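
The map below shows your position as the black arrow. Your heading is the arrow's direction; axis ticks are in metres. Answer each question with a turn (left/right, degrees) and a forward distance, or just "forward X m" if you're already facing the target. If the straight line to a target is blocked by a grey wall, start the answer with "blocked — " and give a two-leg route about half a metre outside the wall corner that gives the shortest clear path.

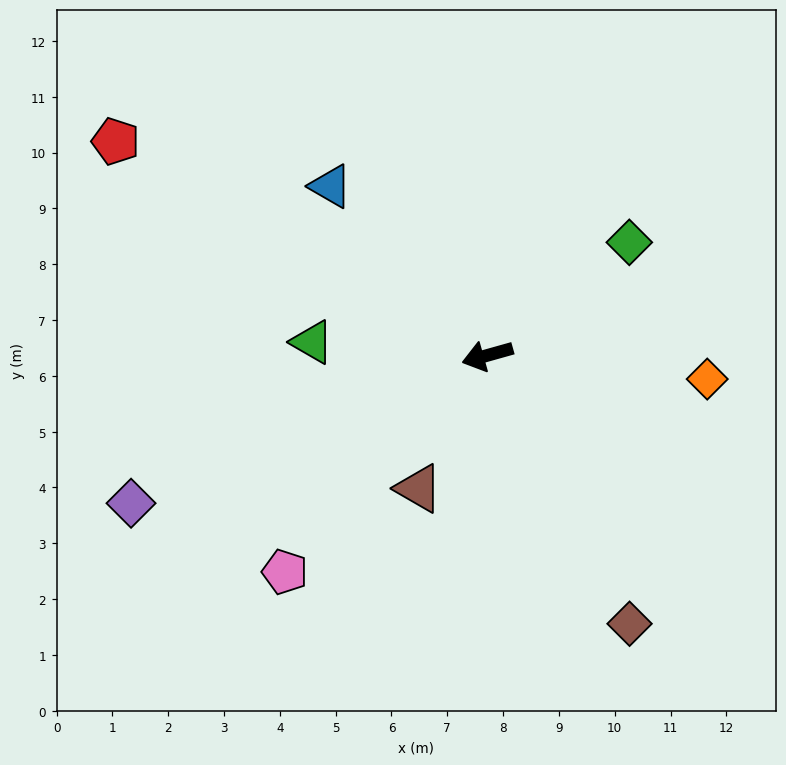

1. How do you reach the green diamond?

turn right 157°, forward 3.3 m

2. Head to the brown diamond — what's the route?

turn left 102°, forward 5.4 m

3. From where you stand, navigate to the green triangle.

turn right 20°, forward 3.1 m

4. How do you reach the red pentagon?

turn right 46°, forward 7.7 m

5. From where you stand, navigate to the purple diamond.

turn left 7°, forward 6.9 m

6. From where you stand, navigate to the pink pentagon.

turn left 31°, forward 5.3 m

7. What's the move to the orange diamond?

turn left 158°, forward 4.0 m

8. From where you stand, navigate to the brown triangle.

turn left 47°, forward 2.7 m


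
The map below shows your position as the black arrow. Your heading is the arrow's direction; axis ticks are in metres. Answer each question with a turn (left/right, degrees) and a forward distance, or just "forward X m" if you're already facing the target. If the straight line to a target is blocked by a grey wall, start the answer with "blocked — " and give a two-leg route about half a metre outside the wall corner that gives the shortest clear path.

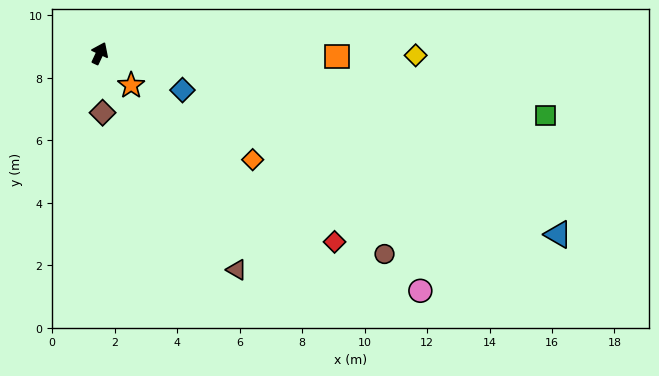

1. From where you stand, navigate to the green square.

turn right 73°, forward 14.4 m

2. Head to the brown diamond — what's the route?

turn right 152°, forward 1.9 m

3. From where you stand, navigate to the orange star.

turn right 111°, forward 1.4 m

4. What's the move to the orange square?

turn right 66°, forward 7.6 m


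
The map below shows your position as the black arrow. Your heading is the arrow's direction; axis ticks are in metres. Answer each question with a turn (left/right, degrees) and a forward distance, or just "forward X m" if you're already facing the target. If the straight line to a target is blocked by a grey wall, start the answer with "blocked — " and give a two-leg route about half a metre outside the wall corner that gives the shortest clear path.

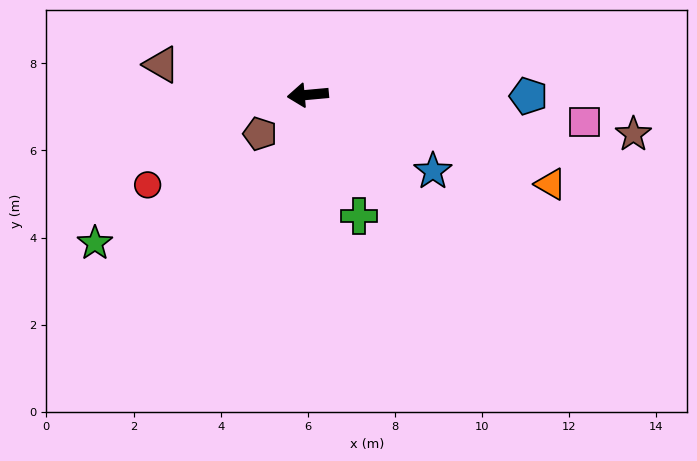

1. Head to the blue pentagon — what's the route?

turn left 174°, forward 5.1 m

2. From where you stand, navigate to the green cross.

turn left 108°, forward 3.0 m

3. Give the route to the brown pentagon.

turn left 34°, forward 1.4 m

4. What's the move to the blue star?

turn left 143°, forward 3.4 m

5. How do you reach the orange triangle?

turn left 155°, forward 5.9 m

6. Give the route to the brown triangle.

turn right 17°, forward 3.4 m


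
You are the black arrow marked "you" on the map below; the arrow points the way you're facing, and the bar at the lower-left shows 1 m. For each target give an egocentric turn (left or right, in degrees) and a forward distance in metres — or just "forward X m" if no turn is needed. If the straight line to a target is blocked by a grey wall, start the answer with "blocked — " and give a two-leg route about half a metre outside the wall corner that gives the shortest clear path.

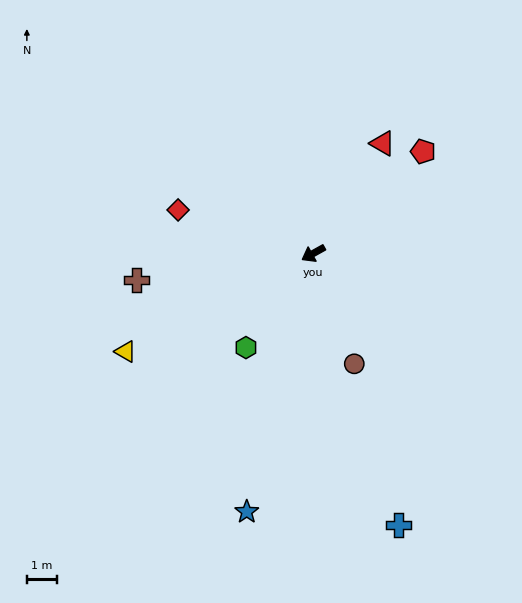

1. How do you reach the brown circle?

turn left 81°, forward 3.9 m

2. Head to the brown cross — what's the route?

turn right 21°, forward 6.0 m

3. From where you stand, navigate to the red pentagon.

turn right 166°, forward 5.0 m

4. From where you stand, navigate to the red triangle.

turn right 151°, forward 4.3 m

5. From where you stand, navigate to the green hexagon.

turn left 25°, forward 3.9 m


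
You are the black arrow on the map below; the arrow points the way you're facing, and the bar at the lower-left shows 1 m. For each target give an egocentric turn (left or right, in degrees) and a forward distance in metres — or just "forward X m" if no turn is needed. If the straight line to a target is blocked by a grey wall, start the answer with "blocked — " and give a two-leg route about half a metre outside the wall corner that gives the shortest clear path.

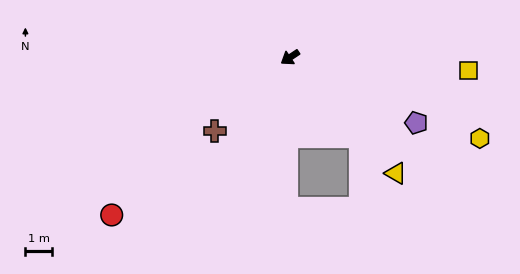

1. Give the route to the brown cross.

turn left 11°, forward 3.9 m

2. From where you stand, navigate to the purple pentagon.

turn left 119°, forward 5.3 m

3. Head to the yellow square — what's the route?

turn left 142°, forward 6.6 m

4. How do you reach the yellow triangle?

turn left 99°, forward 5.8 m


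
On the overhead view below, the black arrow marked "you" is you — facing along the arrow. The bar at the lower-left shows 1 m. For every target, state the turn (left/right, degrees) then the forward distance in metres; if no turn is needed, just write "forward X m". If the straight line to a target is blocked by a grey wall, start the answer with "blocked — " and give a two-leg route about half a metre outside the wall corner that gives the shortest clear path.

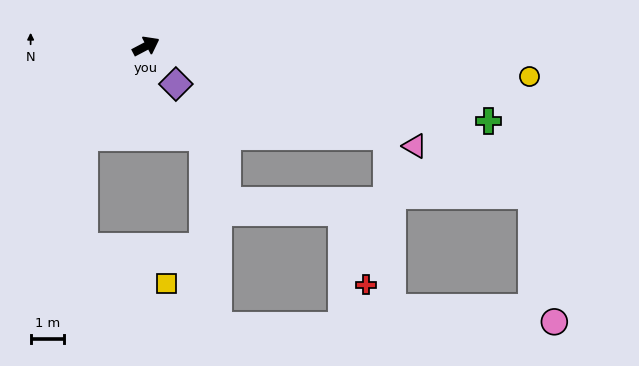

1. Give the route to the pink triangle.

turn right 48°, forward 8.5 m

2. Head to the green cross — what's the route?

turn right 40°, forward 10.4 m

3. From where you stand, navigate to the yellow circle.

turn right 32°, forward 11.4 m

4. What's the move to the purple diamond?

turn right 80°, forward 1.4 m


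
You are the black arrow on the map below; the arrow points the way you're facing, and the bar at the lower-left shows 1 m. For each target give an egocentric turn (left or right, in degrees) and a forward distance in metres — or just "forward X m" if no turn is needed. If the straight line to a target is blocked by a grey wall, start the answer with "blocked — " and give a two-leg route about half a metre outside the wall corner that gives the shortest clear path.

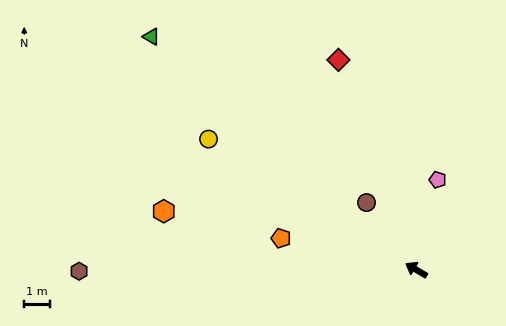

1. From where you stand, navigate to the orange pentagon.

turn left 17°, forward 5.4 m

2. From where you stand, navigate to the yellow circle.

forward 9.6 m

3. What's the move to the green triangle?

turn right 11°, forward 13.8 m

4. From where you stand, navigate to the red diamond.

turn right 39°, forward 8.8 m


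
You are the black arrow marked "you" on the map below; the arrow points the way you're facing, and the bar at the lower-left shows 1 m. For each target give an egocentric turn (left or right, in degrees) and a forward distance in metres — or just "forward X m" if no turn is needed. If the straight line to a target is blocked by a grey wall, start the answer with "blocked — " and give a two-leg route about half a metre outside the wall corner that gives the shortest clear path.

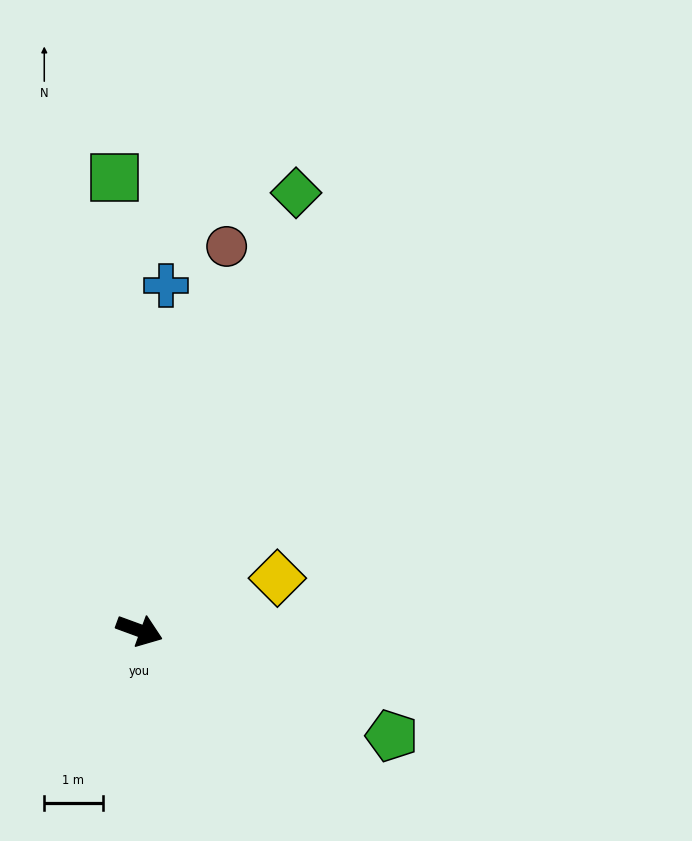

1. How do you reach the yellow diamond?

turn left 41°, forward 2.5 m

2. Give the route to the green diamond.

turn left 90°, forward 8.0 m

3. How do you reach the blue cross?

turn left 106°, forward 5.9 m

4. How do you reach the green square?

turn left 113°, forward 7.8 m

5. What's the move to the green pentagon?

turn right 2°, forward 4.7 m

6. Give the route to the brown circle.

turn left 97°, forward 6.7 m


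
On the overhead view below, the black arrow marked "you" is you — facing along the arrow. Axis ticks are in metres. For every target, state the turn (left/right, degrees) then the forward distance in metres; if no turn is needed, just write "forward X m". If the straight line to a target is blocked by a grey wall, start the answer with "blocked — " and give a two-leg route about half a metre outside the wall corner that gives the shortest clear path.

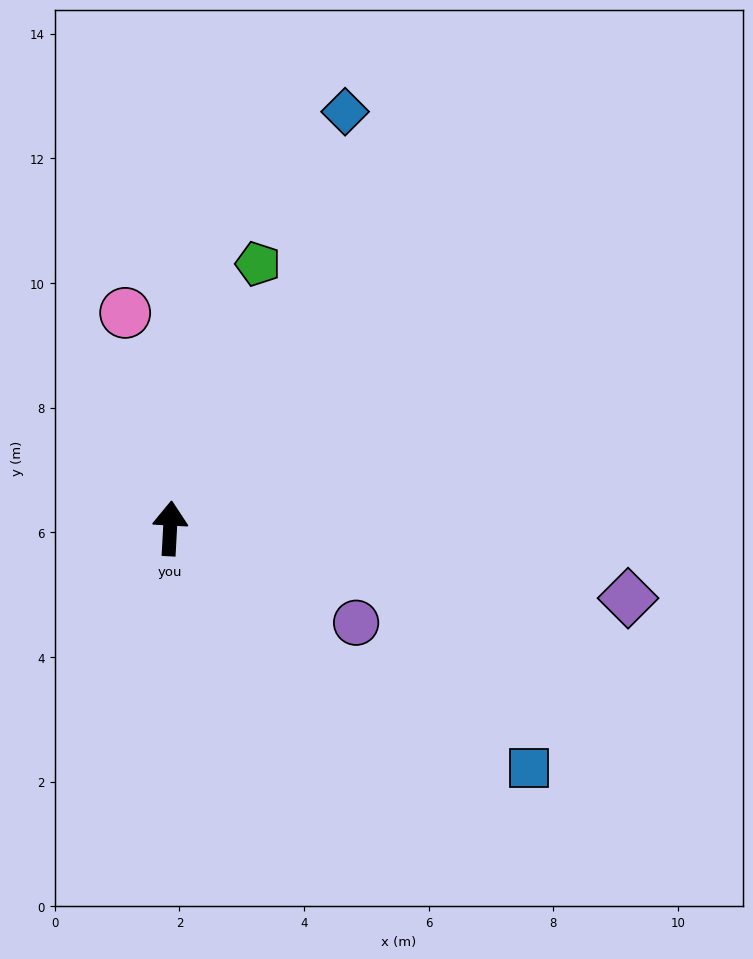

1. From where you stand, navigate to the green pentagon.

turn right 15°, forward 4.5 m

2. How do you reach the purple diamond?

turn right 96°, forward 7.4 m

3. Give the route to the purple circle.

turn right 114°, forward 3.3 m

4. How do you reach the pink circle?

turn left 15°, forward 3.5 m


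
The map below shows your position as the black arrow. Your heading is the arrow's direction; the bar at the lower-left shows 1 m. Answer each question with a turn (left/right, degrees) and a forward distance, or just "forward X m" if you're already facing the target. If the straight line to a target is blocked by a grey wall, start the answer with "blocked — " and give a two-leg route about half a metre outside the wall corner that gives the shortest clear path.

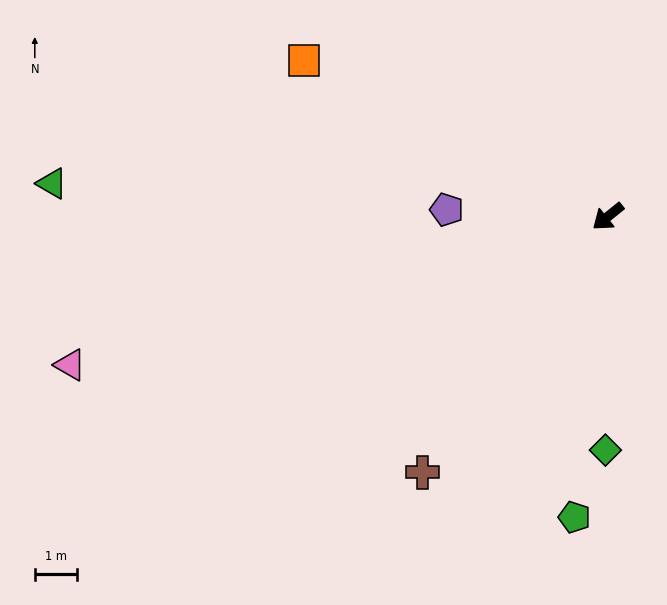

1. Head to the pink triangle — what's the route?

turn right 23°, forward 13.1 m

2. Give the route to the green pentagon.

turn left 45°, forward 7.1 m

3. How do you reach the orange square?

turn right 66°, forward 8.0 m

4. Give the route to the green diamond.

turn left 51°, forward 5.5 m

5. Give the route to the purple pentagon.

turn right 41°, forward 3.8 m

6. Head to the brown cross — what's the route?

turn left 15°, forward 7.4 m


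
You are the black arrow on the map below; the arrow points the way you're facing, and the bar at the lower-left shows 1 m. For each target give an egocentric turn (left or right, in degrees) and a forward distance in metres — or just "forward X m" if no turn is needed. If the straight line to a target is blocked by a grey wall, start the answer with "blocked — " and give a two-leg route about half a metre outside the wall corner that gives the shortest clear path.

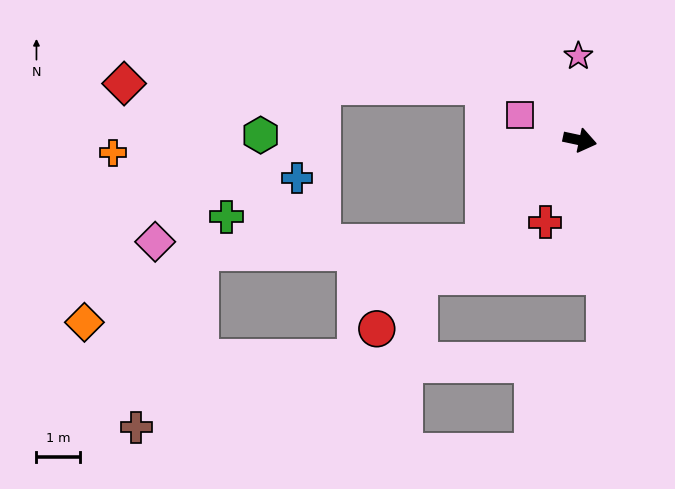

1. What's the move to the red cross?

turn right 101°, forward 2.0 m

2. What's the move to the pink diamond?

blocked — turn right 121°, forward 3.2 m, then turn right 47°, forward 7.5 m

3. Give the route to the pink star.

turn left 103°, forward 1.9 m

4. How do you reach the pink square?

turn left 169°, forward 1.5 m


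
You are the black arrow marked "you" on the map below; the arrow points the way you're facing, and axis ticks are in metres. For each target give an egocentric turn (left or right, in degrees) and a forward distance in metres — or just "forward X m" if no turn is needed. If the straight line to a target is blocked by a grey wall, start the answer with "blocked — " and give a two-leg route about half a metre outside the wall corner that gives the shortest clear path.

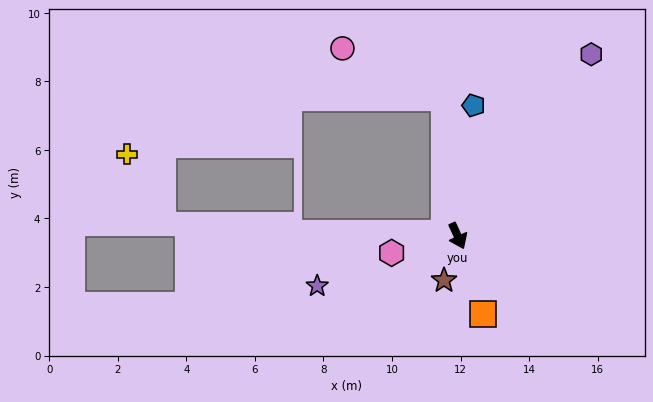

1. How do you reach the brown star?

turn right 42°, forward 1.4 m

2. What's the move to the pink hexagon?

turn right 100°, forward 2.0 m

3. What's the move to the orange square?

turn right 6°, forward 2.4 m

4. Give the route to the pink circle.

blocked — turn left 160°, forward 4.1 m, then turn left 60°, forward 3.3 m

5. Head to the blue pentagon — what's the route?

turn left 148°, forward 3.8 m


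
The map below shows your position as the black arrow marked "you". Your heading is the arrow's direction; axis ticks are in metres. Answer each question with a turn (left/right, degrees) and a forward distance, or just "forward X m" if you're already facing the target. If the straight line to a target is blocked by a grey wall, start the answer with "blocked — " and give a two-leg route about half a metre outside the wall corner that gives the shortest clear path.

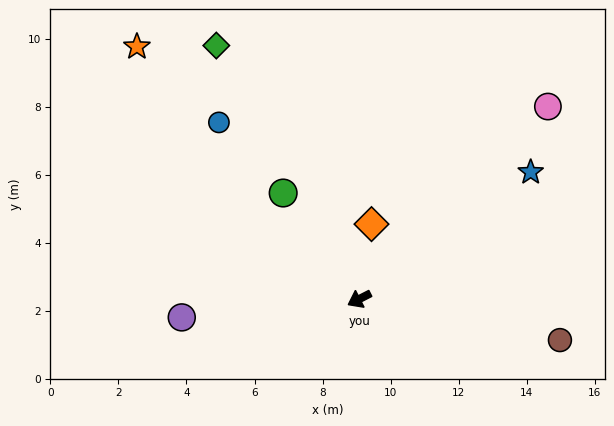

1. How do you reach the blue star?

turn right 171°, forward 6.3 m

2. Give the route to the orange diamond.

turn right 126°, forward 2.2 m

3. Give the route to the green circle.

turn right 81°, forward 3.8 m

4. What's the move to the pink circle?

turn right 161°, forward 7.9 m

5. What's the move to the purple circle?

turn right 21°, forward 5.2 m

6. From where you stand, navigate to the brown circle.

turn left 141°, forward 6.0 m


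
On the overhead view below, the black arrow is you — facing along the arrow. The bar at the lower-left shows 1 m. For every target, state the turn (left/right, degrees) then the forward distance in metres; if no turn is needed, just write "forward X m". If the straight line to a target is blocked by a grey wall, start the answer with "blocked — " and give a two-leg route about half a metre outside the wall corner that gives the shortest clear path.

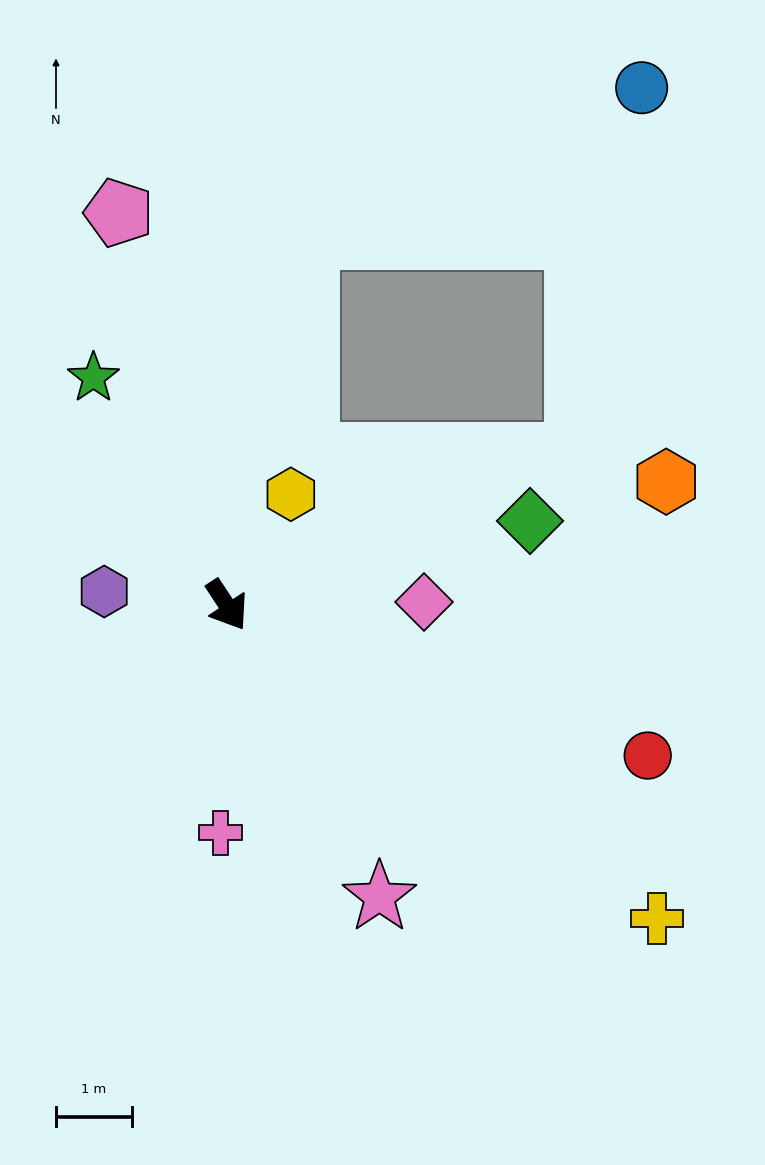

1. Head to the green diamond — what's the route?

turn left 72°, forward 4.1 m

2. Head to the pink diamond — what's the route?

turn left 58°, forward 2.6 m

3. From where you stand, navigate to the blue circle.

blocked — turn left 134°, forward 5.0 m, then turn right 53°, forward 4.8 m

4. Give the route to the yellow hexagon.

turn left 117°, forward 1.7 m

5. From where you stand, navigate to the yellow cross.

turn left 21°, forward 7.0 m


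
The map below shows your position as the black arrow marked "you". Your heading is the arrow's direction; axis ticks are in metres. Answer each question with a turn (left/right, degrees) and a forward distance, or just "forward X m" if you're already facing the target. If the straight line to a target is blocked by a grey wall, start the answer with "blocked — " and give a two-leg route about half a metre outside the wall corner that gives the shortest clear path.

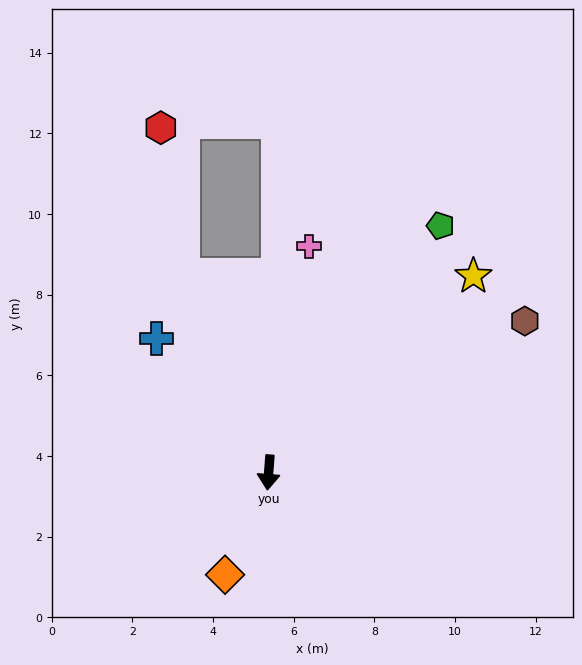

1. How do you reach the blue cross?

turn right 136°, forward 4.3 m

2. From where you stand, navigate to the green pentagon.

turn left 149°, forward 7.5 m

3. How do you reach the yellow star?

turn left 138°, forward 7.0 m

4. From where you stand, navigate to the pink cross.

turn left 174°, forward 5.7 m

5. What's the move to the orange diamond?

turn right 19°, forward 2.8 m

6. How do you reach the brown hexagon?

turn left 125°, forward 7.4 m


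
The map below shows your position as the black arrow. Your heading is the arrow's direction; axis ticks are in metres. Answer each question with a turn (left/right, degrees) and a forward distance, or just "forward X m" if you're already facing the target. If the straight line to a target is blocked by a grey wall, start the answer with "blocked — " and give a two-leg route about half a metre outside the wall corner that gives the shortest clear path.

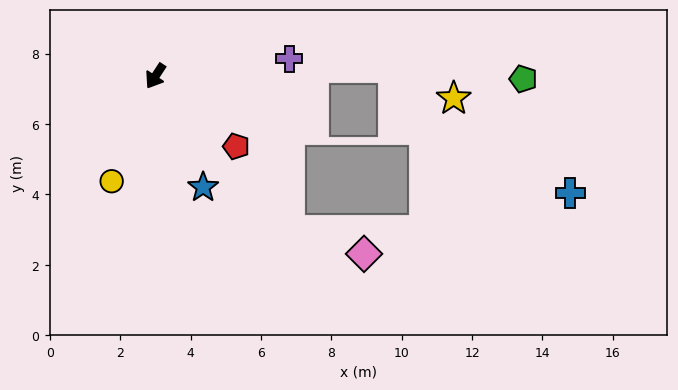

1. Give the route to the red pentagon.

turn left 82°, forward 3.0 m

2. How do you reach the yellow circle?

turn left 11°, forward 3.2 m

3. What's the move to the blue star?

turn left 56°, forward 3.4 m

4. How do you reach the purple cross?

turn left 130°, forward 3.8 m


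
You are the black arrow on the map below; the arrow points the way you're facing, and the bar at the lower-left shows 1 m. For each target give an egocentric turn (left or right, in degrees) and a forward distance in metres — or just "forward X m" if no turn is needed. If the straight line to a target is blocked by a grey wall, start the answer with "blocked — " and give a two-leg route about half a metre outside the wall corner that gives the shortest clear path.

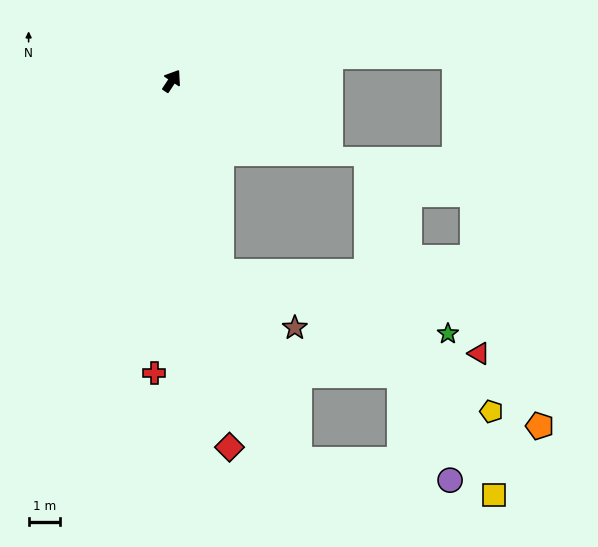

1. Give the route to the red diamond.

turn right 138°, forward 11.7 m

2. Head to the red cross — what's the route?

turn right 150°, forward 9.2 m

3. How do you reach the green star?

blocked — turn right 132°, forward 6.2 m, then turn left 60°, forward 7.4 m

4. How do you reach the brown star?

blocked — turn right 132°, forward 6.2 m, then turn left 38°, forward 2.9 m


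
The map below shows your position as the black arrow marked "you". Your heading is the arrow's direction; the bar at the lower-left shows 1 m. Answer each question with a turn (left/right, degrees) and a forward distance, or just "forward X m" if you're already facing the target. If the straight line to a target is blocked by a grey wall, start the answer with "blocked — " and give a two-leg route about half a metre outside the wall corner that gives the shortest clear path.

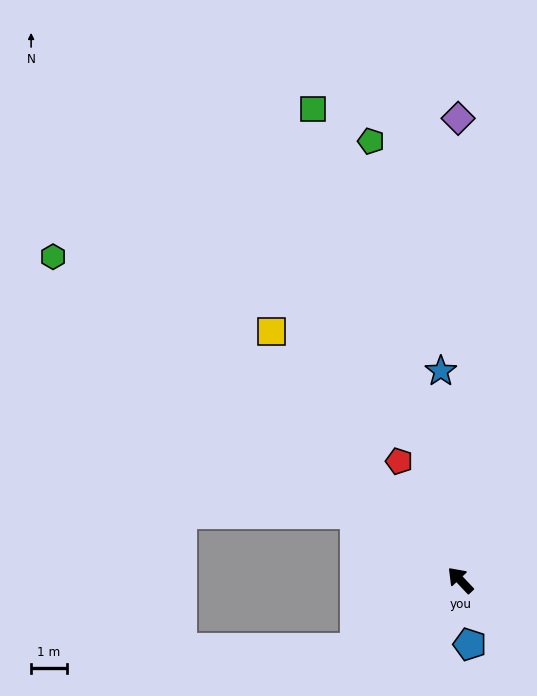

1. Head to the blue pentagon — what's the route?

turn left 145°, forward 1.8 m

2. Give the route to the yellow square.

turn right 6°, forward 8.7 m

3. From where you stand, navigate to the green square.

turn right 26°, forward 13.8 m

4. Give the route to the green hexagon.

turn left 8°, forward 14.5 m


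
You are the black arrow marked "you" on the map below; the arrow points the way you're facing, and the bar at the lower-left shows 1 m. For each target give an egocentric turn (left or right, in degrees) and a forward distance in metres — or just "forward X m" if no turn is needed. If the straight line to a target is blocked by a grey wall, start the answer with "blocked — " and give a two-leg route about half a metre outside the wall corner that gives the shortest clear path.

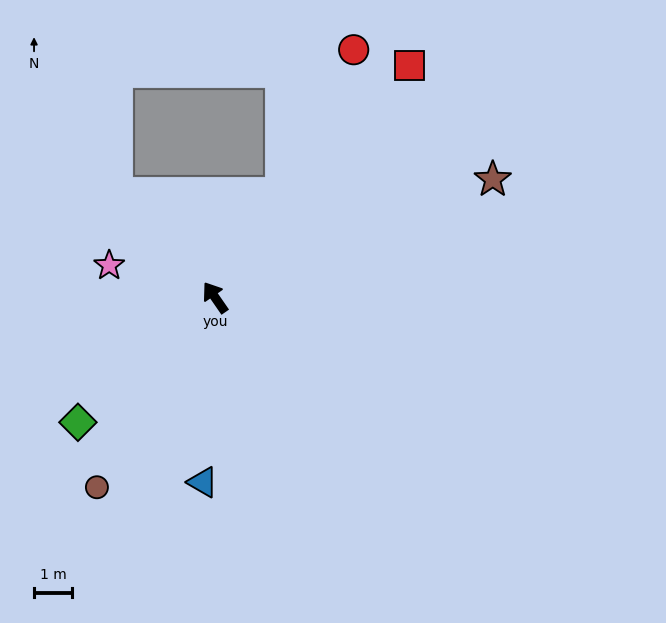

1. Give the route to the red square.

turn right 75°, forward 7.9 m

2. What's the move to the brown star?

turn right 102°, forward 7.9 m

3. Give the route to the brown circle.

turn left 113°, forward 5.8 m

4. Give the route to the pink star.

turn left 38°, forward 2.9 m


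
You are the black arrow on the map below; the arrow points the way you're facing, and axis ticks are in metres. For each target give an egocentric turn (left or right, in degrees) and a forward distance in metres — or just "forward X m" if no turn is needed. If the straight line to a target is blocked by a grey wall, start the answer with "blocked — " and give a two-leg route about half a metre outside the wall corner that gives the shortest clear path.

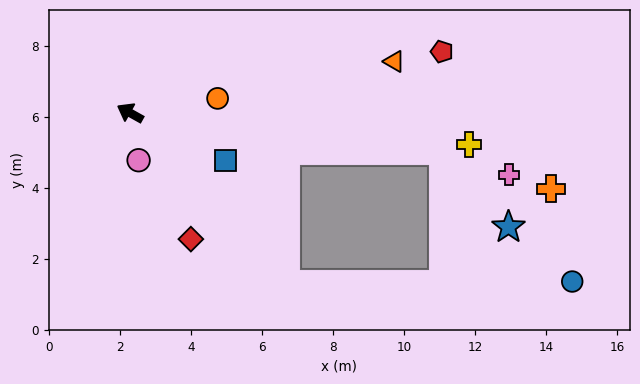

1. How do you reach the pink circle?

turn left 129°, forward 1.4 m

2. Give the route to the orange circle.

turn right 141°, forward 2.5 m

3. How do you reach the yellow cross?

turn right 156°, forward 9.6 m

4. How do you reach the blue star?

blocked — turn right 158°, forward 8.9 m, then turn right 43°, forward 2.8 m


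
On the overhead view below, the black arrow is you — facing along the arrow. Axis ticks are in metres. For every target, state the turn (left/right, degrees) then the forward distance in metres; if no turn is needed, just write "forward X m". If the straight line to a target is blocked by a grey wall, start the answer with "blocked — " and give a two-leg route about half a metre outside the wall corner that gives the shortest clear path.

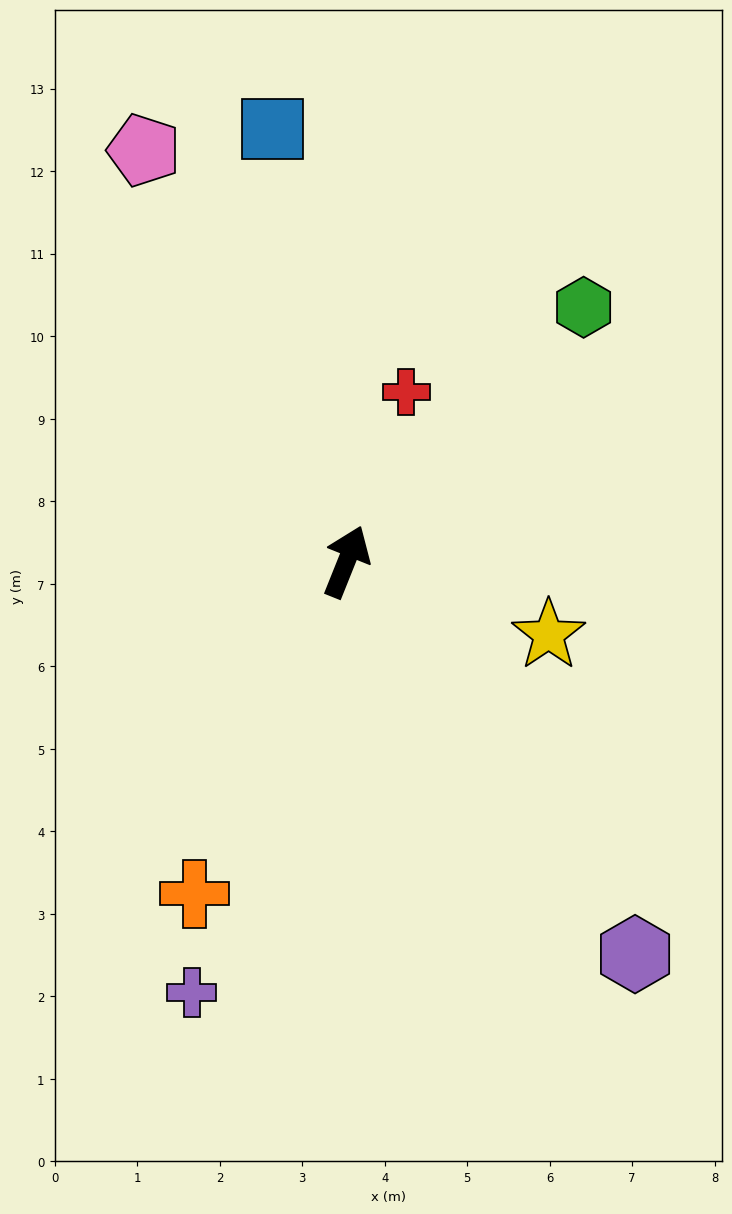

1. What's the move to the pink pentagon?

turn left 48°, forward 5.6 m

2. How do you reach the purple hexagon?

turn right 122°, forward 5.9 m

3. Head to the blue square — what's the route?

turn left 32°, forward 5.3 m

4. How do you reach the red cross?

turn left 2°, forward 2.2 m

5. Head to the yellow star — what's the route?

turn right 88°, forward 2.6 m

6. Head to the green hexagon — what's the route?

turn right 21°, forward 4.2 m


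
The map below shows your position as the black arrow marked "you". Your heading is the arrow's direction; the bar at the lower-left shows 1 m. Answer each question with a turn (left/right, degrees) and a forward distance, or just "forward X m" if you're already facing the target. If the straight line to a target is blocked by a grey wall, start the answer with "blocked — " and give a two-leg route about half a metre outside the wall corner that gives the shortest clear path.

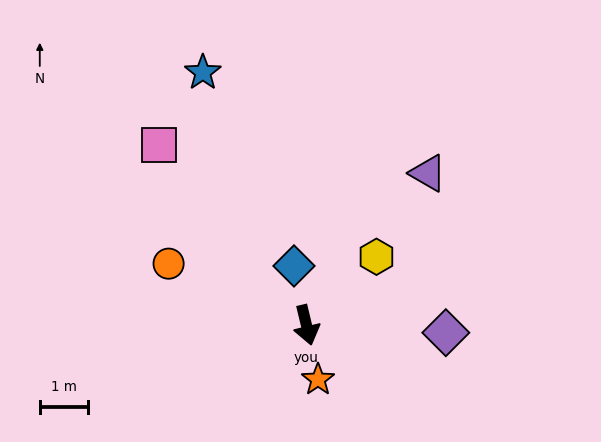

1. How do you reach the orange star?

forward 1.2 m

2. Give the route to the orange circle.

turn right 128°, forward 3.1 m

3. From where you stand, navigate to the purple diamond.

turn left 73°, forward 2.9 m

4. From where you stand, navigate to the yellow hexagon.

turn left 121°, forward 2.0 m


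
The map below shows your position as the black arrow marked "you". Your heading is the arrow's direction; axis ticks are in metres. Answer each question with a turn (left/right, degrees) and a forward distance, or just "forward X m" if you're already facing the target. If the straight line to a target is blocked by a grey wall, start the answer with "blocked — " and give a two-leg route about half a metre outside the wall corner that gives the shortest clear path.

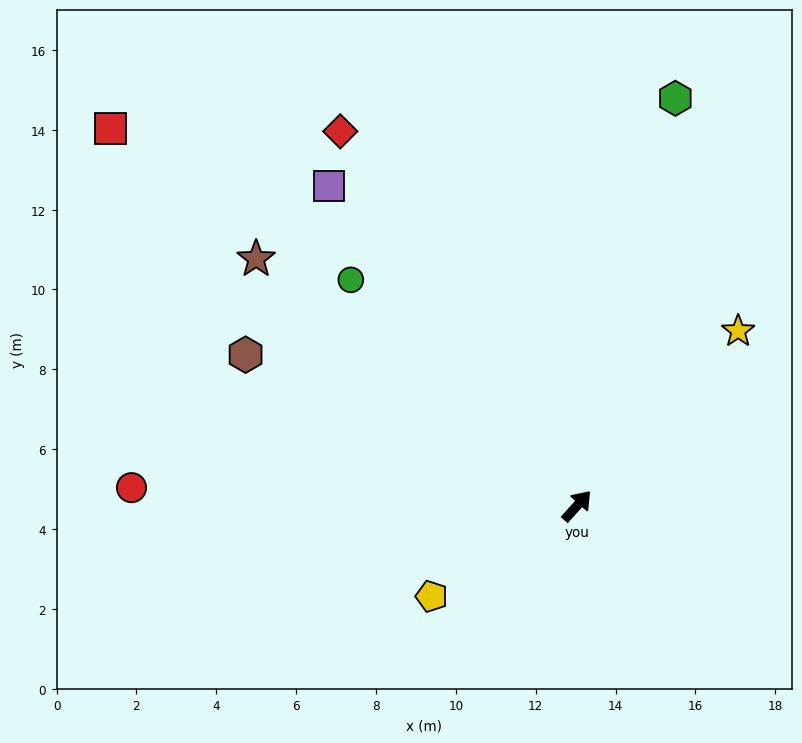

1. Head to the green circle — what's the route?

turn left 87°, forward 8.0 m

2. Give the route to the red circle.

turn left 130°, forward 11.2 m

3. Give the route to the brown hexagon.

turn left 107°, forward 9.1 m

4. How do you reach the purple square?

turn left 80°, forward 10.2 m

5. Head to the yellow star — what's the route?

forward 6.0 m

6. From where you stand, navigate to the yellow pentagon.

turn left 164°, forward 4.3 m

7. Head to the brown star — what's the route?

turn left 94°, forward 10.1 m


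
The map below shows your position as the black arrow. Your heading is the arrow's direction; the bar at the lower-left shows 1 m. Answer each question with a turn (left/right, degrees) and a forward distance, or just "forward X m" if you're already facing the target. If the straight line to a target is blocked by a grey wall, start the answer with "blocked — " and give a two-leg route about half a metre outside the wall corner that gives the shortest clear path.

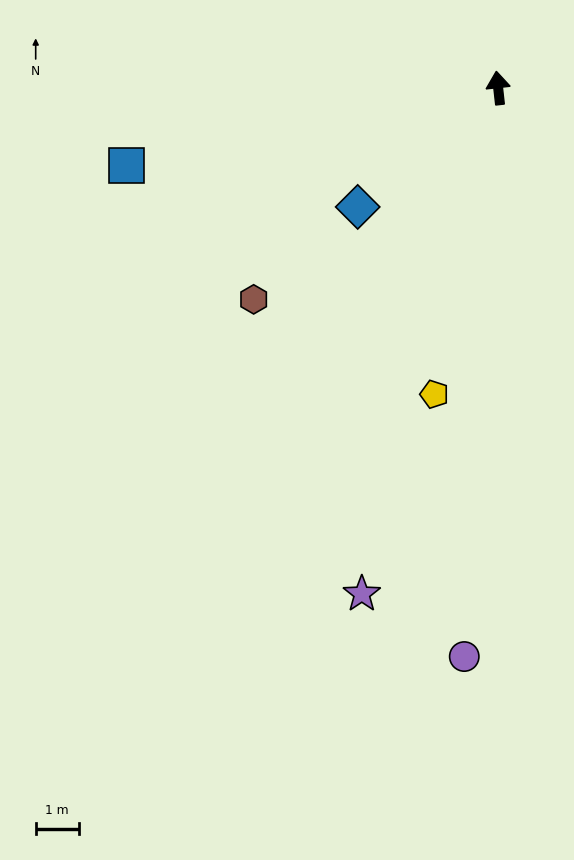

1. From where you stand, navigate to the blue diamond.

turn left 124°, forward 4.3 m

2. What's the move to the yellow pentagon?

turn left 162°, forward 7.2 m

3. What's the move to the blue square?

turn left 95°, forward 8.8 m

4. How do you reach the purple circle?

turn left 170°, forward 13.2 m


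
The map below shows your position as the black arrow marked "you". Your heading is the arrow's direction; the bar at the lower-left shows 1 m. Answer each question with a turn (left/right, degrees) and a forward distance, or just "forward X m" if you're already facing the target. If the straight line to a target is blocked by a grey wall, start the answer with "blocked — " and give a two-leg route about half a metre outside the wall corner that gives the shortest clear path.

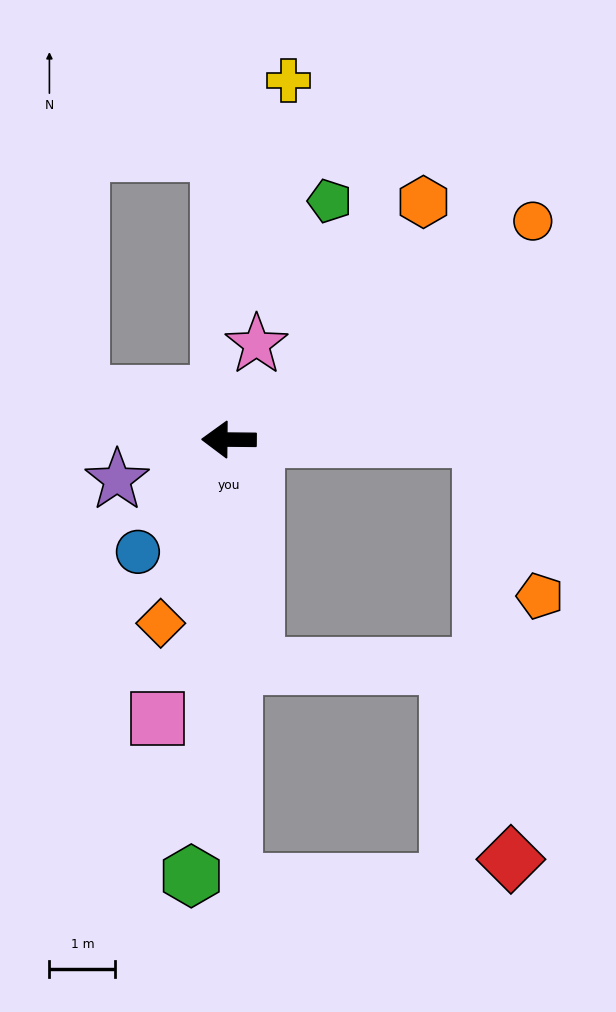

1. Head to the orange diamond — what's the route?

turn left 70°, forward 3.0 m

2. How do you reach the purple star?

turn left 20°, forward 1.8 m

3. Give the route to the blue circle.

turn left 52°, forward 2.2 m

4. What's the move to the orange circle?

turn right 144°, forward 5.7 m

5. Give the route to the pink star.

turn right 106°, forward 1.5 m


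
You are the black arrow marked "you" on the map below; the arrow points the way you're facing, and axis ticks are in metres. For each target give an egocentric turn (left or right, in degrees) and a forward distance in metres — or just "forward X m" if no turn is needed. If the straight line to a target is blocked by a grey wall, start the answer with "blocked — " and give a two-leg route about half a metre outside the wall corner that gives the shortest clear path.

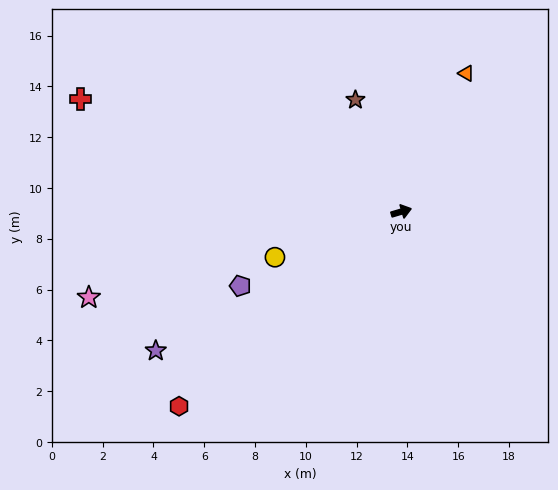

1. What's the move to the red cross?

turn left 144°, forward 13.4 m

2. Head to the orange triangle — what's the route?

turn left 48°, forward 6.0 m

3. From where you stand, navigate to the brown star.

turn left 96°, forward 4.8 m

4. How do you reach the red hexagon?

turn right 155°, forward 11.6 m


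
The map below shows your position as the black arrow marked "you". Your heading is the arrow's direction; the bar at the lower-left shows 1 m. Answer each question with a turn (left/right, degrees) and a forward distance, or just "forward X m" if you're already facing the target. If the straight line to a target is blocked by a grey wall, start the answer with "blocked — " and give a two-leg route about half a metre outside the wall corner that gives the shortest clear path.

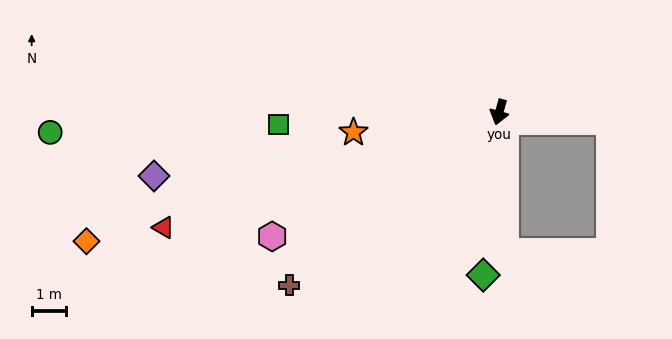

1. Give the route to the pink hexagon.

turn right 46°, forward 7.4 m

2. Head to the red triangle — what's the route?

turn right 55°, forward 10.2 m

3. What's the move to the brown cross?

turn right 35°, forward 7.8 m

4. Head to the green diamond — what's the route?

turn left 10°, forward 4.7 m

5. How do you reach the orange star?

turn right 67°, forward 4.2 m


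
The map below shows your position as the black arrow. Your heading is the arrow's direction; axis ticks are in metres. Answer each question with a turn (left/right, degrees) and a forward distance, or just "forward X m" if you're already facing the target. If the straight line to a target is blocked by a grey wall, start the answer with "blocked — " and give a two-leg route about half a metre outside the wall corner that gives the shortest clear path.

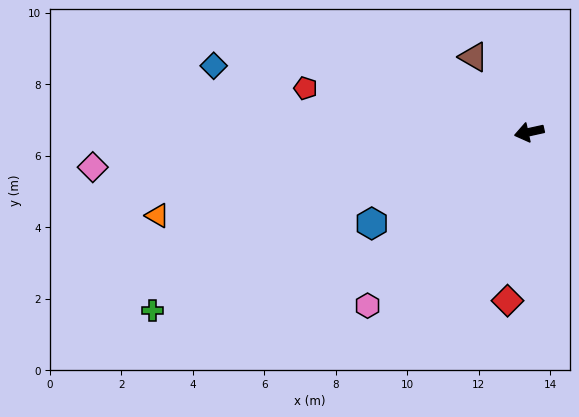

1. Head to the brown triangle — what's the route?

turn right 66°, forward 2.6 m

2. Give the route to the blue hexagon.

turn left 18°, forward 5.1 m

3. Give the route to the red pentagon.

turn right 24°, forward 6.4 m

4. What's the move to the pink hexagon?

turn left 35°, forward 6.6 m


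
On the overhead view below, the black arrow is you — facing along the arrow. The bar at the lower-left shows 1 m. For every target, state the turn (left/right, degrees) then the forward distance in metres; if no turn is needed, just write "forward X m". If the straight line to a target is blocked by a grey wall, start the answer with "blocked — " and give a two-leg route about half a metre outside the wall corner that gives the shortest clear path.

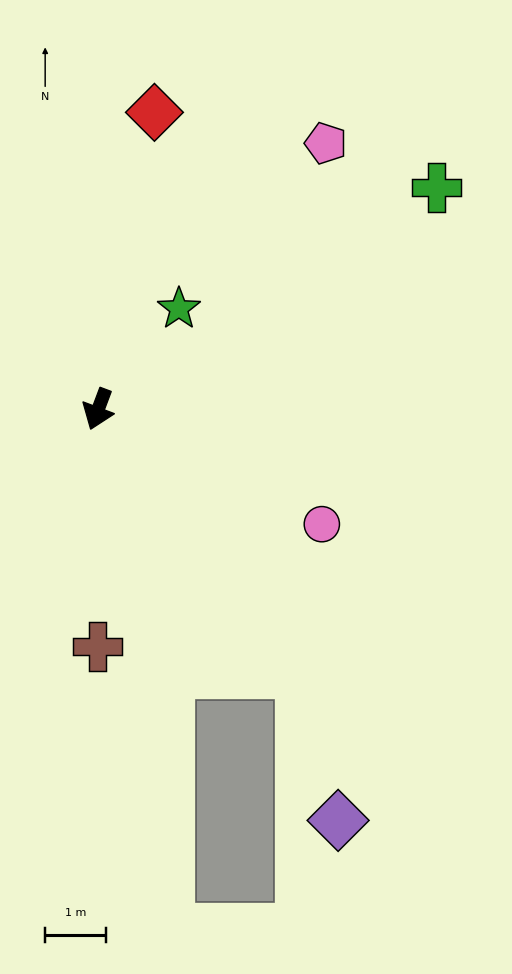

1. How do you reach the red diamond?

turn right 170°, forward 5.0 m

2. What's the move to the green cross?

turn left 144°, forward 6.7 m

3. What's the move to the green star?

turn left 162°, forward 2.1 m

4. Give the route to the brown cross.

turn left 20°, forward 3.9 m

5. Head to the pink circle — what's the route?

turn left 83°, forward 4.2 m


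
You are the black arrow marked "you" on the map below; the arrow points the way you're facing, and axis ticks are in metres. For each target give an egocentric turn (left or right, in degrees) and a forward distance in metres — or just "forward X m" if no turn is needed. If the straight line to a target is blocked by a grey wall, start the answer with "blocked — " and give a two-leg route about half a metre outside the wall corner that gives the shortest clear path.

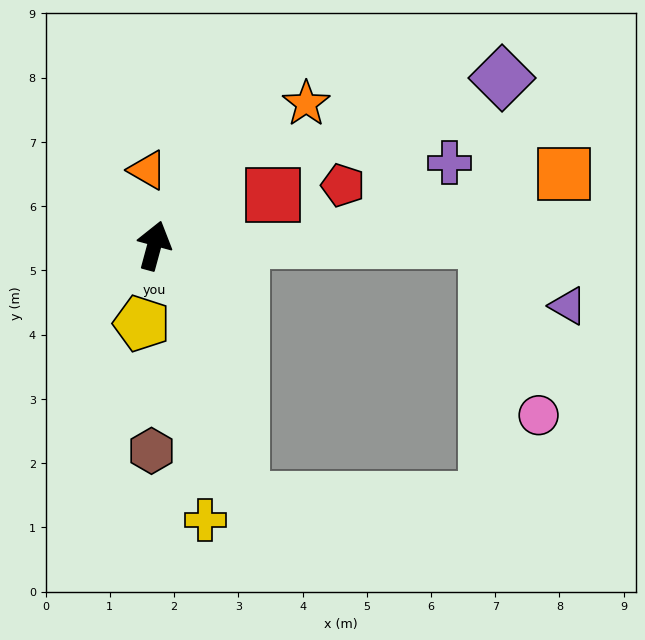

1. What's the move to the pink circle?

blocked — turn right 74°, forward 5.2 m, then turn right 74°, forward 2.8 m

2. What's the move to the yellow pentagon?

turn right 174°, forward 1.2 m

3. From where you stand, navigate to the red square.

turn right 52°, forward 2.0 m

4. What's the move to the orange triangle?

turn left 20°, forward 1.2 m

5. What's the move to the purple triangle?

blocked — turn right 74°, forward 5.2 m, then turn right 39°, forward 1.6 m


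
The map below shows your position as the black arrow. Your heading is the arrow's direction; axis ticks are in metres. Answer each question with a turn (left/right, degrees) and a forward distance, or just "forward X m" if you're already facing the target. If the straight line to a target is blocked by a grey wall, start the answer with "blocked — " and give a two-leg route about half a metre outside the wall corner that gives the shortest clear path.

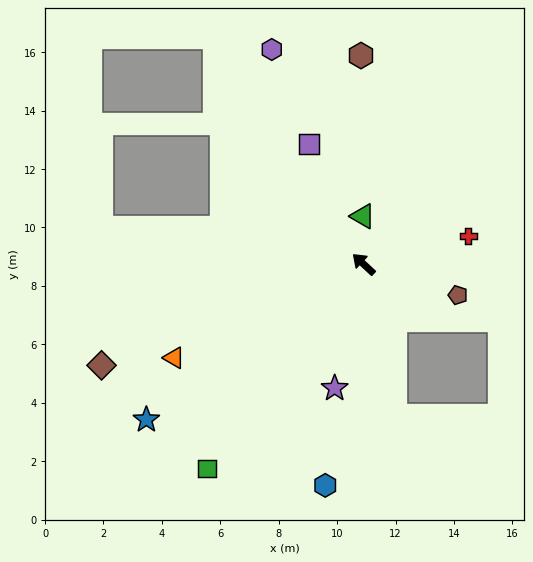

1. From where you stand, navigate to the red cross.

turn right 122°, forward 3.7 m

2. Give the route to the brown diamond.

turn left 64°, forward 9.6 m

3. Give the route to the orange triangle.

turn left 69°, forward 7.2 m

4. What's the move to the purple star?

turn left 120°, forward 4.4 m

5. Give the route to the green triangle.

turn right 46°, forward 1.6 m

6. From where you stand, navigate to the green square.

turn left 96°, forward 8.8 m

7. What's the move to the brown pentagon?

turn right 155°, forward 3.4 m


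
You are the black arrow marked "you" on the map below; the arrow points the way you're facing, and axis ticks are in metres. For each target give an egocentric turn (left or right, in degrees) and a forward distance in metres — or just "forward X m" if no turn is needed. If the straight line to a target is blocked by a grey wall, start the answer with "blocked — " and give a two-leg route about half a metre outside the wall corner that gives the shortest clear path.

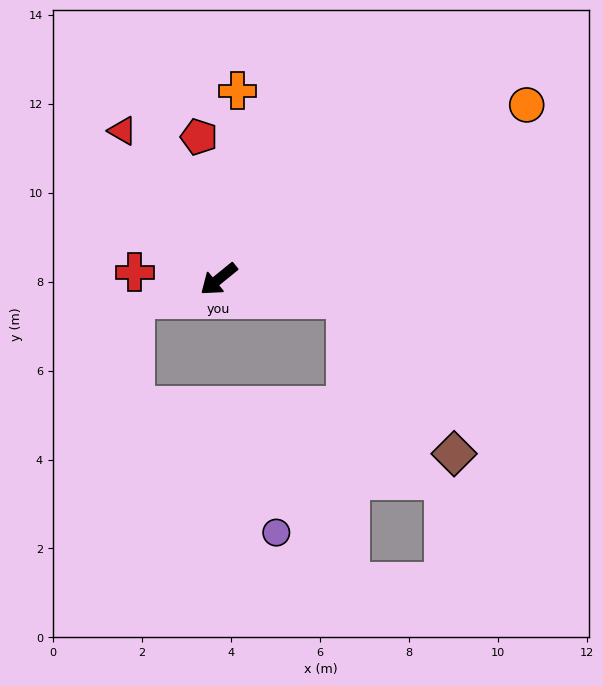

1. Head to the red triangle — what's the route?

turn right 96°, forward 4.0 m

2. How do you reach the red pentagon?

turn right 121°, forward 3.2 m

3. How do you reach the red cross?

turn right 44°, forward 1.9 m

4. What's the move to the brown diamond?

blocked — turn left 132°, forward 2.9 m, then turn right 46°, forward 4.2 m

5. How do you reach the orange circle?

turn left 170°, forward 8.0 m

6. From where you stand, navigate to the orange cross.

turn right 135°, forward 4.3 m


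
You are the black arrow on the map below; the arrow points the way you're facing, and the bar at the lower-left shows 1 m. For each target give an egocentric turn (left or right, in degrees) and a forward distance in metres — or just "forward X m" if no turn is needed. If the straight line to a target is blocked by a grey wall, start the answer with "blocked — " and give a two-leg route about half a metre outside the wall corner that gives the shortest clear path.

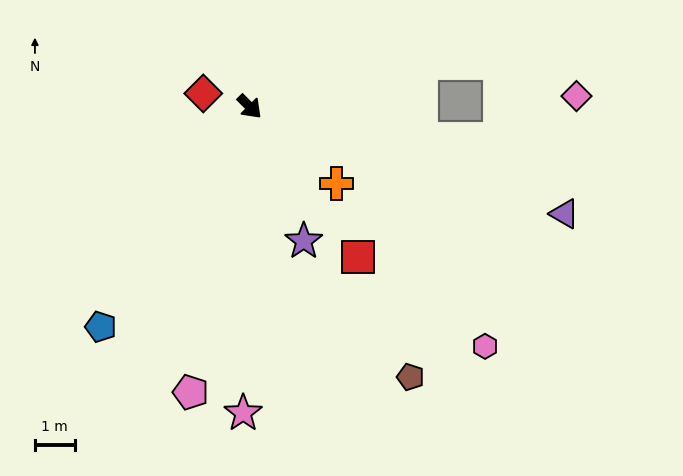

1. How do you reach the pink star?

turn right 46°, forward 7.7 m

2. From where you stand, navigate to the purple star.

turn right 23°, forward 3.6 m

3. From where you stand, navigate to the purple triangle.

turn left 26°, forward 8.4 m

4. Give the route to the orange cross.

turn left 4°, forward 2.9 m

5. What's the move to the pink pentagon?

turn right 57°, forward 7.3 m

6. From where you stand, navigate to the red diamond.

turn right 151°, forward 1.2 m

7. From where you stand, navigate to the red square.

turn right 9°, forward 4.7 m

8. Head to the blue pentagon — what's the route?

turn right 79°, forward 6.7 m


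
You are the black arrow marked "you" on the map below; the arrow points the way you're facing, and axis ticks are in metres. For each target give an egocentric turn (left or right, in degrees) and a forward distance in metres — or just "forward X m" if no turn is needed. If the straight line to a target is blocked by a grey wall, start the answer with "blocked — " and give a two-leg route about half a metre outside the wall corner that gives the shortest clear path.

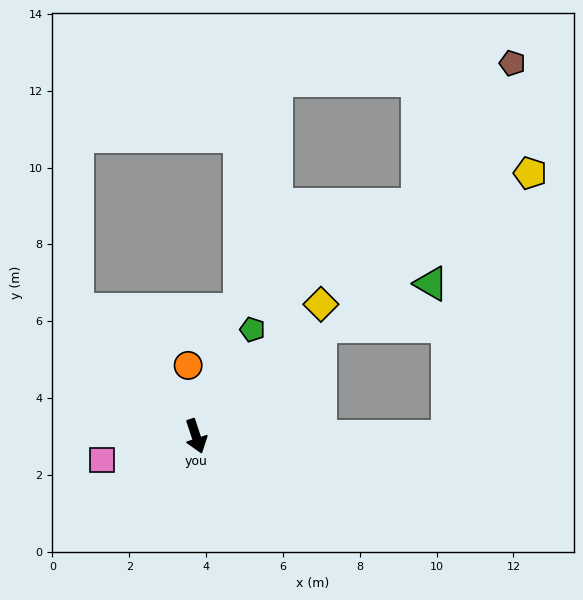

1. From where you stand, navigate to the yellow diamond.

turn left 118°, forward 4.7 m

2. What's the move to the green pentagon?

turn left 134°, forward 3.1 m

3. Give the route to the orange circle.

turn left 168°, forward 1.9 m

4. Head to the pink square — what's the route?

turn right 94°, forward 2.5 m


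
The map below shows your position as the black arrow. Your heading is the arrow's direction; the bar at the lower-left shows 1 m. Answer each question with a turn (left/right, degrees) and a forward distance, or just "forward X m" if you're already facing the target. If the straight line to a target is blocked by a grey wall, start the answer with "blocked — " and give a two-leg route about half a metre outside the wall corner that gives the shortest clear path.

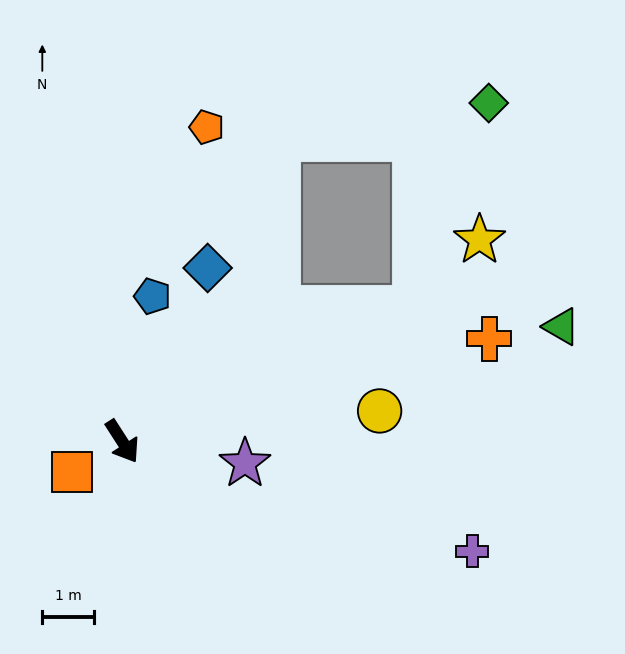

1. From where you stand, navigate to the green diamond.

blocked — turn left 82°, forward 6.2 m, then turn left 45°, forward 4.2 m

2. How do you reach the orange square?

turn right 91°, forward 1.1 m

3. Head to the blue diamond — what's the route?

turn left 121°, forward 3.7 m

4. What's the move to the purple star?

turn left 47°, forward 2.4 m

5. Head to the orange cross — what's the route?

turn left 73°, forward 7.3 m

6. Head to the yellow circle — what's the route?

turn left 64°, forward 5.0 m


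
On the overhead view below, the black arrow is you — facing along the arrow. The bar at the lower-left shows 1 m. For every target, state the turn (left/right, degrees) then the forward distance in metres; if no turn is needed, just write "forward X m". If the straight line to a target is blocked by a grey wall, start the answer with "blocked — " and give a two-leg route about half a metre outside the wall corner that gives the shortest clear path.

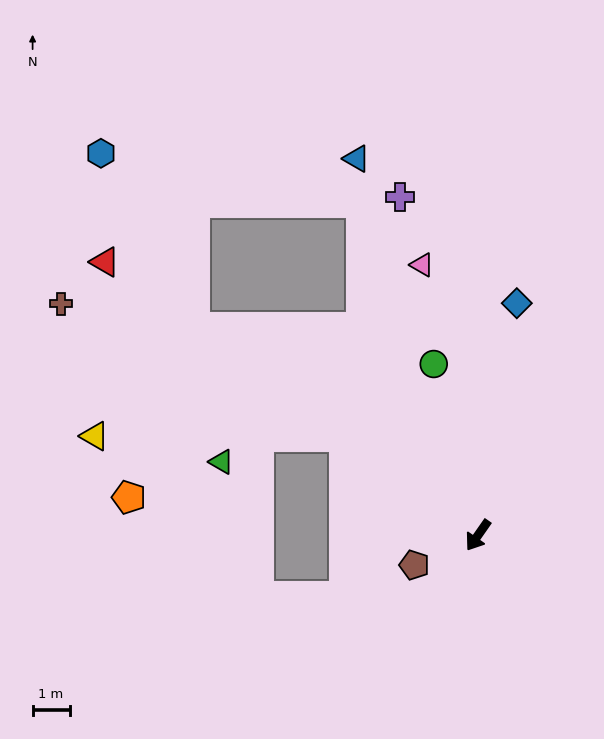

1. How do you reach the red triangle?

turn right 91°, forward 12.5 m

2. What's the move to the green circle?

turn right 131°, forward 4.8 m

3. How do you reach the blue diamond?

turn right 155°, forward 6.4 m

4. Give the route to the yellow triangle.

blocked — turn right 92°, forward 4.5 m, then turn left 37°, forward 6.7 m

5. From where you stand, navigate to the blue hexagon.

blocked — turn right 91°, forward 9.5 m, then turn right 26°, forward 5.4 m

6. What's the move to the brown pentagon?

turn right 30°, forward 1.9 m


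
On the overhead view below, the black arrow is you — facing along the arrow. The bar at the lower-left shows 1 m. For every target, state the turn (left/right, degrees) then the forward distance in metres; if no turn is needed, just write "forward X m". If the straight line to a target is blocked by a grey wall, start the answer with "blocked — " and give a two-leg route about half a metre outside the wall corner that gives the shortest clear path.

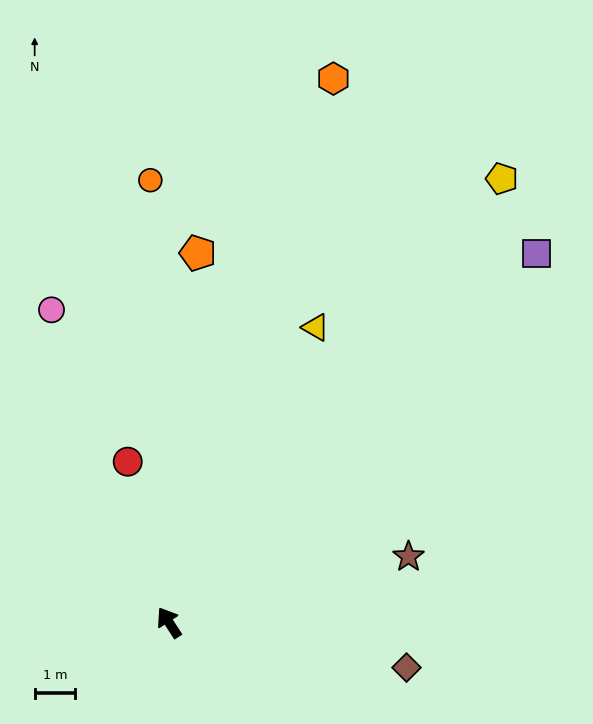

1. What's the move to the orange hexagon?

turn right 50°, forward 13.9 m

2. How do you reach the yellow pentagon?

turn right 70°, forward 13.6 m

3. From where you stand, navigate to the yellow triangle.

turn right 59°, forward 8.1 m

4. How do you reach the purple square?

turn right 78°, forward 12.8 m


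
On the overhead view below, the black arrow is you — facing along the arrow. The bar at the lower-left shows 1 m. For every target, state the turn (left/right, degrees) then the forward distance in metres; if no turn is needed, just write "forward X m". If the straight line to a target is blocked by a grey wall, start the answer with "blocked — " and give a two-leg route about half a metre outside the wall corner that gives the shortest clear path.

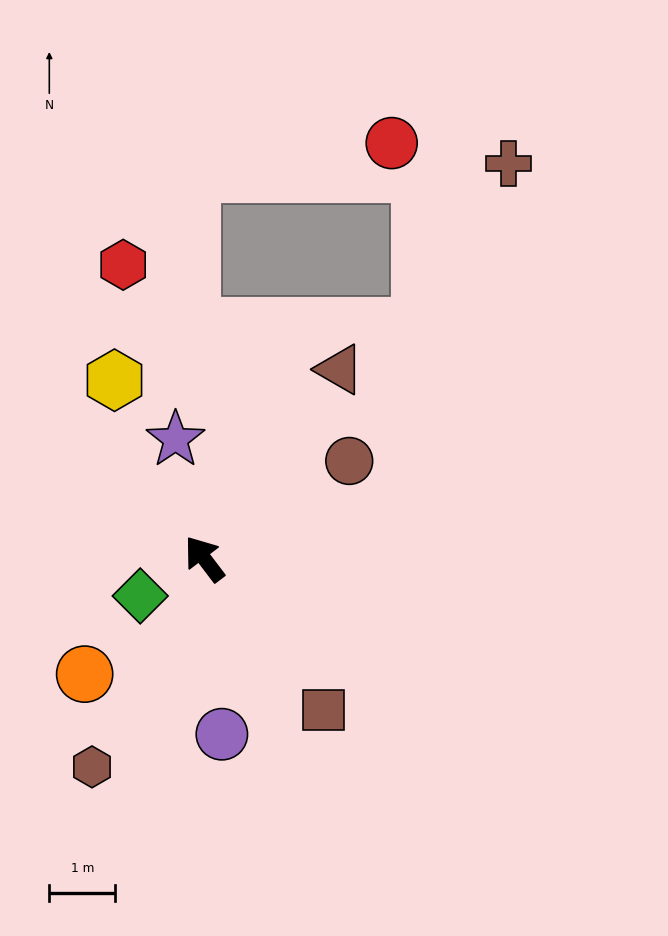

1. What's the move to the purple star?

turn right 24°, forward 1.9 m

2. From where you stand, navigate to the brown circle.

turn right 93°, forward 2.6 m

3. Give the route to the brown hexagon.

turn left 114°, forward 3.6 m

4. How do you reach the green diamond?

turn left 83°, forward 1.1 m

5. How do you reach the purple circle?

turn left 148°, forward 2.7 m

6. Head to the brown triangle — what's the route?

turn right 73°, forward 3.5 m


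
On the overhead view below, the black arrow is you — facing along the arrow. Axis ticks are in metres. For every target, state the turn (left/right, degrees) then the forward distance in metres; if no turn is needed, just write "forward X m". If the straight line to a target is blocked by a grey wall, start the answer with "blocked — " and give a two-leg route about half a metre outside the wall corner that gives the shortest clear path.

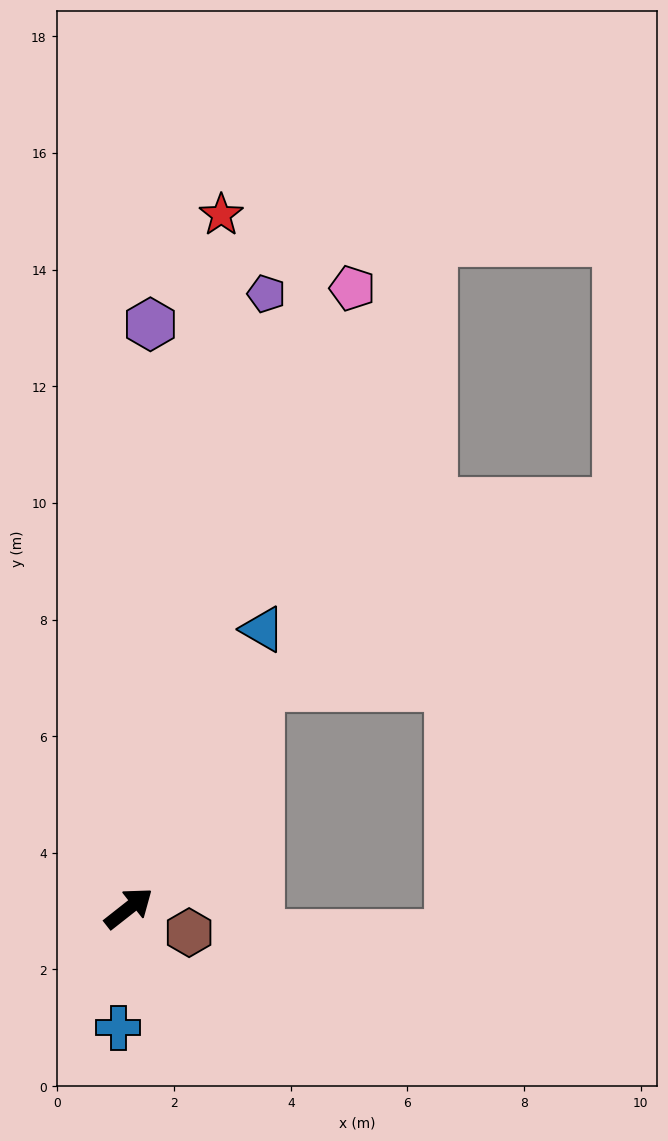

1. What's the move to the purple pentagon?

turn left 39°, forward 10.8 m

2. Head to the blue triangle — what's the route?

turn left 26°, forward 5.3 m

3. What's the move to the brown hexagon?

turn right 60°, forward 1.1 m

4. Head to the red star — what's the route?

turn left 44°, forward 12.0 m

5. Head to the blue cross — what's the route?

turn right 133°, forward 2.1 m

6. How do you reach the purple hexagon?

turn left 50°, forward 10.0 m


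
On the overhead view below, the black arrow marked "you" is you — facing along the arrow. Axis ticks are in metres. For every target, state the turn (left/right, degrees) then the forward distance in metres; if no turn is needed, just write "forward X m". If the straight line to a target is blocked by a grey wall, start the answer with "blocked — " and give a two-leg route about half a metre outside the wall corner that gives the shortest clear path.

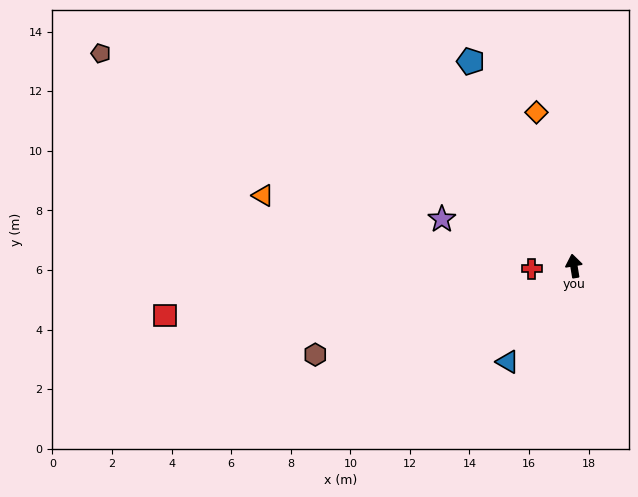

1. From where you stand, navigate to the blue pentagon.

turn left 17°, forward 7.7 m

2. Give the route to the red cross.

turn left 85°, forward 1.4 m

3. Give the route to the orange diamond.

turn left 4°, forward 5.3 m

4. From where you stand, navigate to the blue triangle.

turn left 136°, forward 3.9 m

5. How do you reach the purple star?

turn left 61°, forward 4.7 m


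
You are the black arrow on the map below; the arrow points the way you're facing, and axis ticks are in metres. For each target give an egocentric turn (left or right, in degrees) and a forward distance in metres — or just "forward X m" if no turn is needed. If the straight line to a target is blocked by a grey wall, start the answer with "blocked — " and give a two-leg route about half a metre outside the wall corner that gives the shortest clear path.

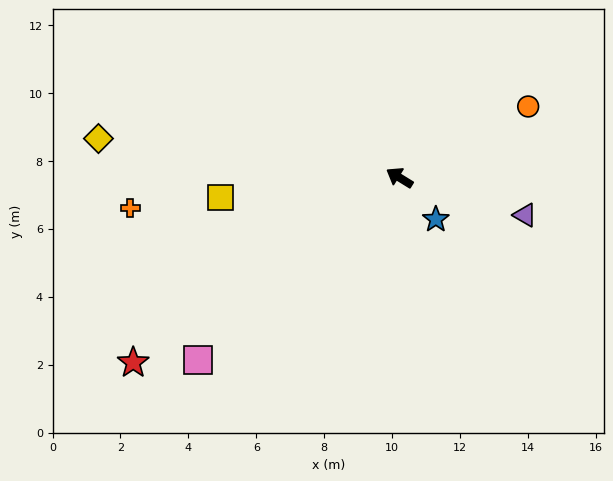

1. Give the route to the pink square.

turn left 74°, forward 8.0 m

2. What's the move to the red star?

turn left 66°, forward 9.5 m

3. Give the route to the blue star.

turn left 163°, forward 1.6 m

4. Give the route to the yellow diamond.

turn left 24°, forward 8.9 m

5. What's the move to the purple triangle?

turn right 165°, forward 3.9 m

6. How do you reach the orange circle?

turn right 119°, forward 4.3 m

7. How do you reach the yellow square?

turn left 38°, forward 5.3 m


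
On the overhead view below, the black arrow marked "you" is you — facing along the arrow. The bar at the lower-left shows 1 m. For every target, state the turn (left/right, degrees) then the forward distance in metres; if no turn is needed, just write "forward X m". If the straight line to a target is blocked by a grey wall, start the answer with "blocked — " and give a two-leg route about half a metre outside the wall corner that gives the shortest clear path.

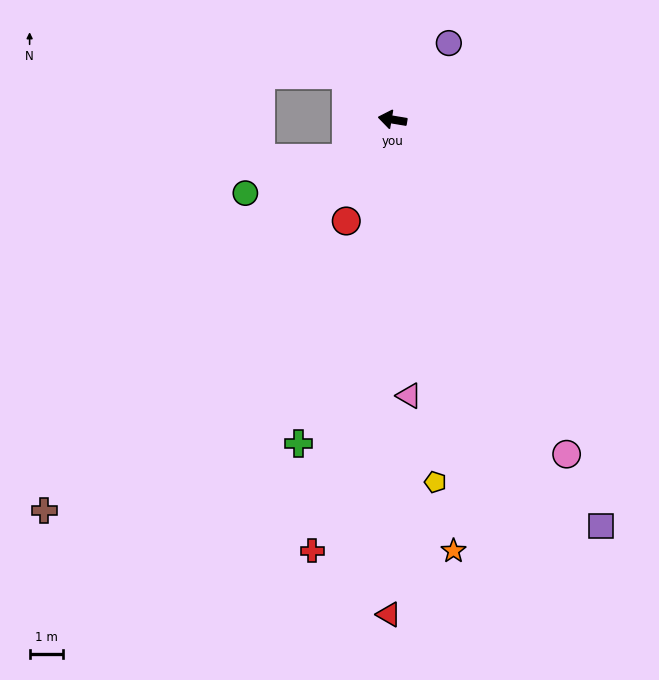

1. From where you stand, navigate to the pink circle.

turn left 127°, forward 11.3 m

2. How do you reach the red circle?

turn left 75°, forward 3.3 m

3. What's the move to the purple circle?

turn right 117°, forward 2.8 m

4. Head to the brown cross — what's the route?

turn left 58°, forward 15.6 m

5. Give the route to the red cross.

turn left 89°, forward 13.1 m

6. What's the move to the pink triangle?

turn left 103°, forward 8.3 m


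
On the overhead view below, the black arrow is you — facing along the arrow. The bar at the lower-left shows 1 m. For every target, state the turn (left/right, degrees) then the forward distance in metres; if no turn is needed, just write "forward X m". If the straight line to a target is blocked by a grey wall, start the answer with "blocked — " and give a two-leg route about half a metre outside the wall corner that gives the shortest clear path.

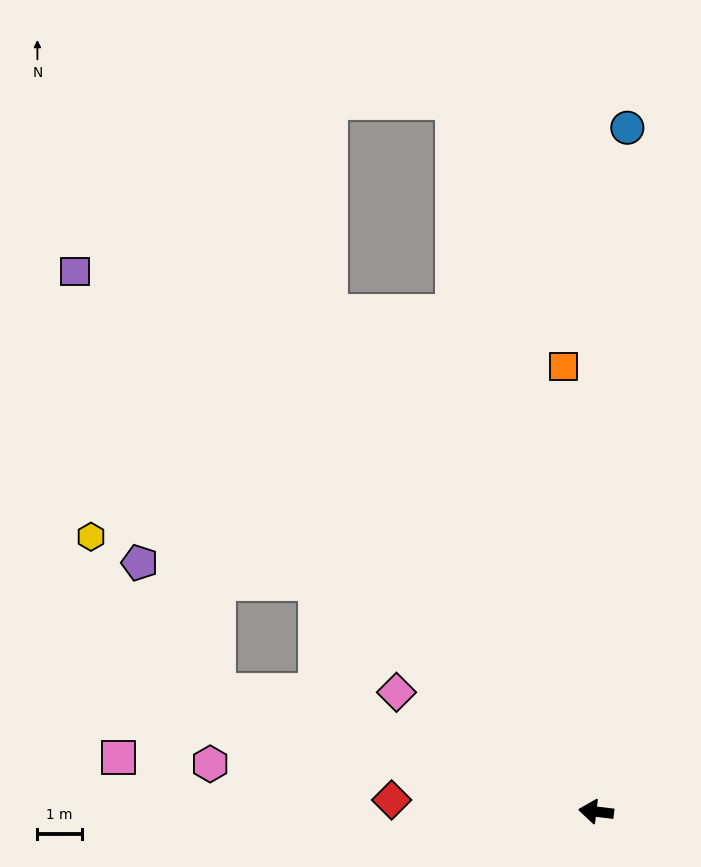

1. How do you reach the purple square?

turn right 39°, forward 17.0 m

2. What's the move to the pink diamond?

turn right 24°, forward 5.3 m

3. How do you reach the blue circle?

turn right 86°, forward 15.5 m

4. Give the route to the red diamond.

turn left 3°, forward 4.6 m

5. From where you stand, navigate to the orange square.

turn right 79°, forward 10.1 m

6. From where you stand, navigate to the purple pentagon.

blocked — turn right 33°, forward 8.2 m, then turn left 34°, forward 4.0 m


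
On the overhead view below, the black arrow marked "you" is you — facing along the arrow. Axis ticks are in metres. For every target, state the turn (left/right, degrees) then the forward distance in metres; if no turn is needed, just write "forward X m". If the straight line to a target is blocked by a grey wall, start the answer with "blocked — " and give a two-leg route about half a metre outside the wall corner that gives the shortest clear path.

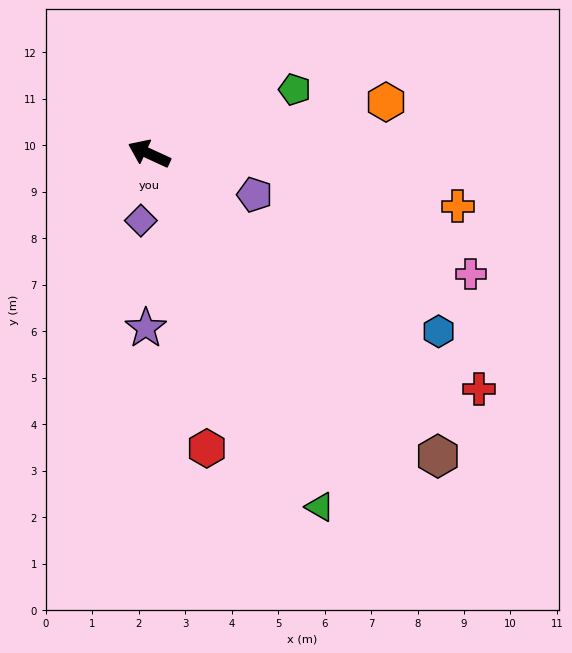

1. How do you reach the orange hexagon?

turn right 143°, forward 5.2 m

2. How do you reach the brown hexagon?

turn left 158°, forward 9.0 m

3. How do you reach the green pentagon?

turn right 132°, forward 3.4 m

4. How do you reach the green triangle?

turn left 140°, forward 8.4 m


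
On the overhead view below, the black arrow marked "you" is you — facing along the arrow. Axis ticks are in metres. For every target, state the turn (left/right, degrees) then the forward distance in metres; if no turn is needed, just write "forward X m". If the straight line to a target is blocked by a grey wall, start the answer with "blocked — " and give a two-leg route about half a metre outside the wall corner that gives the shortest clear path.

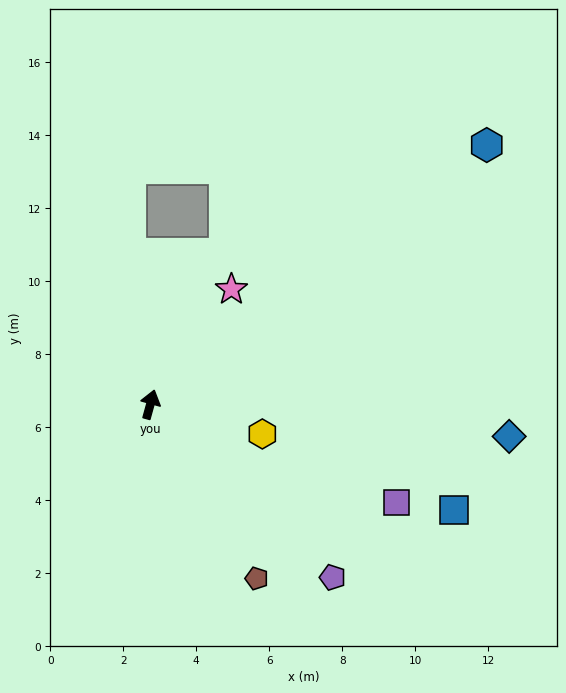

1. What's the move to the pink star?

turn right 20°, forward 3.9 m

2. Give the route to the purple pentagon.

turn right 118°, forward 6.9 m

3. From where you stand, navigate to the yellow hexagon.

turn right 89°, forward 3.2 m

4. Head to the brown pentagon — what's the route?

turn right 133°, forward 5.6 m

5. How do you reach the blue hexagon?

turn right 37°, forward 11.6 m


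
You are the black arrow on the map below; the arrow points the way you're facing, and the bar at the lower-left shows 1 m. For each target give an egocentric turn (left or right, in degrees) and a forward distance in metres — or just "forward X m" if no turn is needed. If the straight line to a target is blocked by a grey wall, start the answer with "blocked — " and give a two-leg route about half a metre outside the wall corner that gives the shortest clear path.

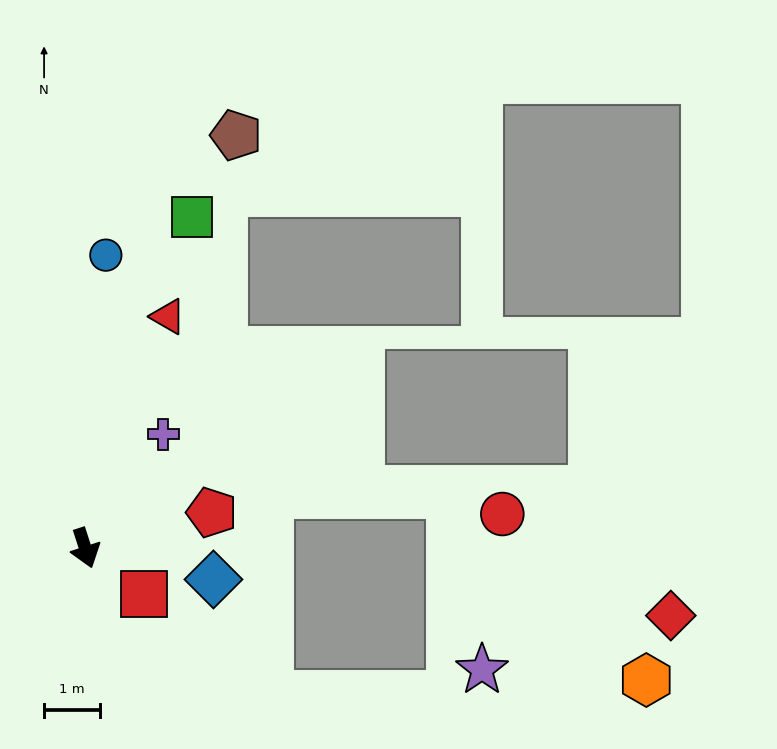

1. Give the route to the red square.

turn left 34°, forward 1.3 m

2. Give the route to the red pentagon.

turn left 88°, forward 2.4 m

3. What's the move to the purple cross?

turn left 128°, forward 2.5 m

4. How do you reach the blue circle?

turn left 158°, forward 5.3 m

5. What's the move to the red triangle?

turn left 142°, forward 4.4 m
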